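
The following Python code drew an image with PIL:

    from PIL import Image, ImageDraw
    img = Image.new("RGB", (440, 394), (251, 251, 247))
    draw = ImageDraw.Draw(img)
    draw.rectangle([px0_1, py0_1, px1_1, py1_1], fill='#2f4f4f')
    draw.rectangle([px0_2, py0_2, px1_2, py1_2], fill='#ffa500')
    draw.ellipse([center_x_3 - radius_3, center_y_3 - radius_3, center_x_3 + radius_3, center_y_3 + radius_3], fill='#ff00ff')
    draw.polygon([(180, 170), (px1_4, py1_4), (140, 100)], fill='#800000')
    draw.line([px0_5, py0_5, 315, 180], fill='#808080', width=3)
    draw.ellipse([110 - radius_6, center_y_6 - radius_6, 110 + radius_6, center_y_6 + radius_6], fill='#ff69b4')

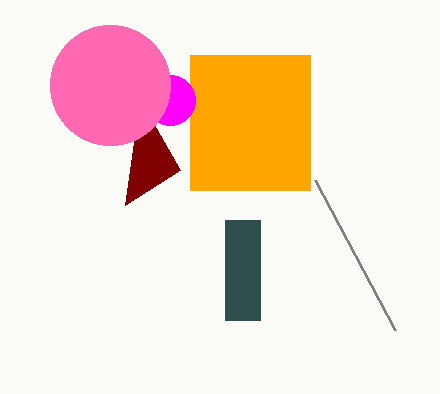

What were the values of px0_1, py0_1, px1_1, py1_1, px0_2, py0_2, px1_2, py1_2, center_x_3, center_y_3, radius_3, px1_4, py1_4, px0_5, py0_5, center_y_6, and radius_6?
px0_1 = 225; py0_1 = 220; px1_1 = 260; py1_1 = 320; px0_2 = 190; py0_2 = 55; px1_2 = 310; py1_2 = 190; center_x_3 = 170; center_y_3 = 100; radius_3 = 25; px1_4 = 125; py1_4 = 205; px0_5 = 395; py0_5 = 330; center_y_6 = 85; radius_6 = 60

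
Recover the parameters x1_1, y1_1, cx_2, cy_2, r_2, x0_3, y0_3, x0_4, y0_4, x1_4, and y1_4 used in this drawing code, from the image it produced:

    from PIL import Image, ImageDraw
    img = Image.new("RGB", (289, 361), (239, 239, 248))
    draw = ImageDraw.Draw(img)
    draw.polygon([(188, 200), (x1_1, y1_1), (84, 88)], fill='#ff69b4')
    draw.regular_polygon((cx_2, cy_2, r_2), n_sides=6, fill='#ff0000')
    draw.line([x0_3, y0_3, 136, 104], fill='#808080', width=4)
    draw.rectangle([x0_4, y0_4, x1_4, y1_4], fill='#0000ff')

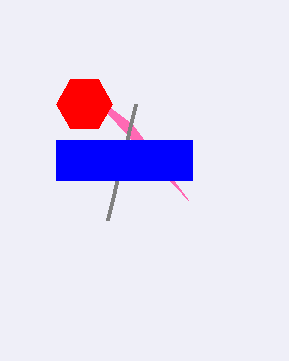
x1_1 = 132; y1_1 = 124; cx_2 = 84; cy_2 = 104; r_2 = 28; x0_3 = 108; y0_3 = 220; x0_4 = 56; y0_4 = 140; x1_4 = 192; y1_4 = 180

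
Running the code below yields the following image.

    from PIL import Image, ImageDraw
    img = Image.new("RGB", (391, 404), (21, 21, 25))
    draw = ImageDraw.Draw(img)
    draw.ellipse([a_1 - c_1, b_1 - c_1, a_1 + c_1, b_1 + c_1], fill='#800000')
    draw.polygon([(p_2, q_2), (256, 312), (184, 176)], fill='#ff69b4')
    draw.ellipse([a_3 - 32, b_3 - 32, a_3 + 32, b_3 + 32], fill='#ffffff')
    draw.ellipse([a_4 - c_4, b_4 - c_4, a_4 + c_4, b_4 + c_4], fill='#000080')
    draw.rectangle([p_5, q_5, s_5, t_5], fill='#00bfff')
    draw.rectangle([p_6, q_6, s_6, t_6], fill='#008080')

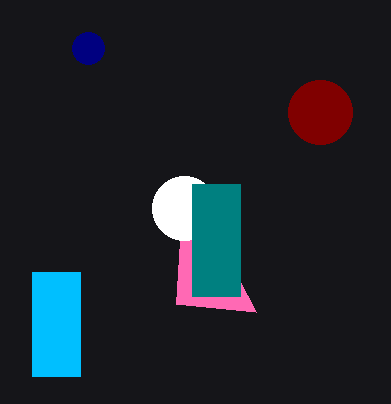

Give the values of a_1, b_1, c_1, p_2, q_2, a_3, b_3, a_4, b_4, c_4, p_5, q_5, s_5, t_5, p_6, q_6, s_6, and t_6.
a_1 = 320, b_1 = 112, c_1 = 32, p_2 = 176, q_2 = 304, a_3 = 184, b_3 = 208, a_4 = 88, b_4 = 48, c_4 = 16, p_5 = 32, q_5 = 272, s_5 = 80, t_5 = 376, p_6 = 192, q_6 = 184, s_6 = 240, t_6 = 296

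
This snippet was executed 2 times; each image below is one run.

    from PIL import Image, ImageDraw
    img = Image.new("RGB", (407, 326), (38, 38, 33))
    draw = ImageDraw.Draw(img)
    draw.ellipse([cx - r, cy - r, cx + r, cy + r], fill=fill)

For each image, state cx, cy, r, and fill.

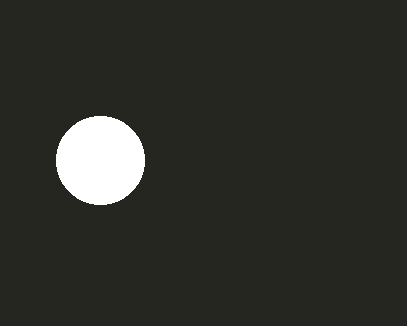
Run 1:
cx = 100, cy = 160, r = 44, fill = 'white'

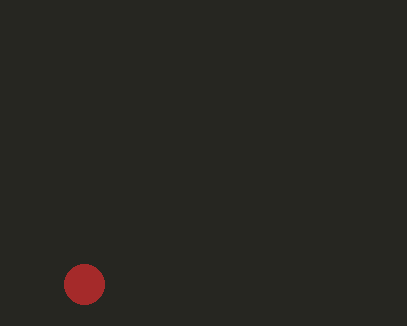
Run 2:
cx = 84; cy = 284; r = 20; fill = 'brown'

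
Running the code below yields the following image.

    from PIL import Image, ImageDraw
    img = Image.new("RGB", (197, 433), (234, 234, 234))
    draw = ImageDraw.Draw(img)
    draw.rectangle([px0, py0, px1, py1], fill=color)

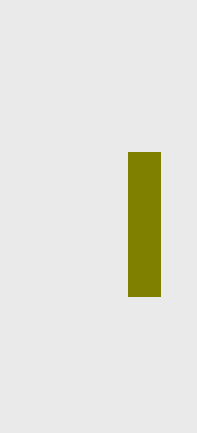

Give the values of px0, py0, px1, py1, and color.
px0 = 128, py0 = 152, px1 = 160, py1 = 296, color = 'olive'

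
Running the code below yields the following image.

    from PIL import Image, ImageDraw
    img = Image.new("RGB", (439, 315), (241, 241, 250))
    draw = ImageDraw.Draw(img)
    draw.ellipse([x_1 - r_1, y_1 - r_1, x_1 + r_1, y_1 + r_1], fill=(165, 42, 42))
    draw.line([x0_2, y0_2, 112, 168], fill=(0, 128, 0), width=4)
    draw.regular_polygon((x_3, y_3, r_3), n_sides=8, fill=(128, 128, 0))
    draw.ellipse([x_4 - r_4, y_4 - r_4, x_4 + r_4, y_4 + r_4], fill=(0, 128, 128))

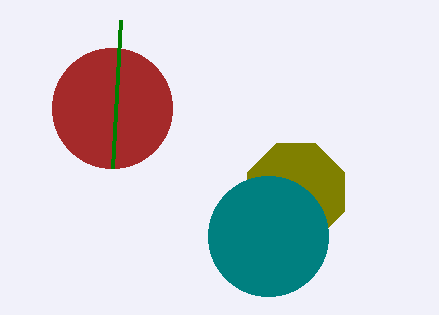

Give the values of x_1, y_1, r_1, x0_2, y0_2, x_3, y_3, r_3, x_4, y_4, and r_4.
x_1 = 112, y_1 = 108, r_1 = 60, x0_2 = 120, y0_2 = 20, x_3 = 296, y_3 = 192, r_3 = 52, x_4 = 268, y_4 = 236, r_4 = 60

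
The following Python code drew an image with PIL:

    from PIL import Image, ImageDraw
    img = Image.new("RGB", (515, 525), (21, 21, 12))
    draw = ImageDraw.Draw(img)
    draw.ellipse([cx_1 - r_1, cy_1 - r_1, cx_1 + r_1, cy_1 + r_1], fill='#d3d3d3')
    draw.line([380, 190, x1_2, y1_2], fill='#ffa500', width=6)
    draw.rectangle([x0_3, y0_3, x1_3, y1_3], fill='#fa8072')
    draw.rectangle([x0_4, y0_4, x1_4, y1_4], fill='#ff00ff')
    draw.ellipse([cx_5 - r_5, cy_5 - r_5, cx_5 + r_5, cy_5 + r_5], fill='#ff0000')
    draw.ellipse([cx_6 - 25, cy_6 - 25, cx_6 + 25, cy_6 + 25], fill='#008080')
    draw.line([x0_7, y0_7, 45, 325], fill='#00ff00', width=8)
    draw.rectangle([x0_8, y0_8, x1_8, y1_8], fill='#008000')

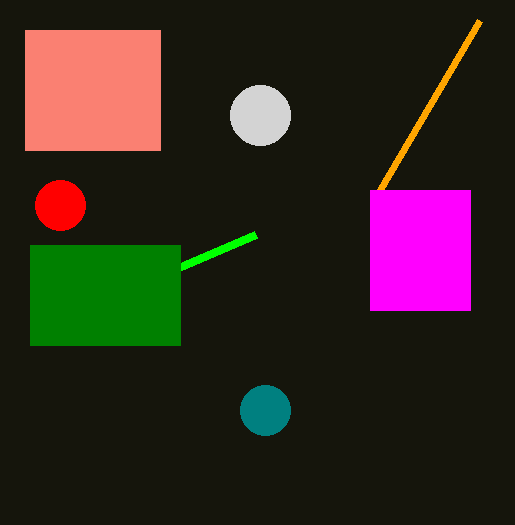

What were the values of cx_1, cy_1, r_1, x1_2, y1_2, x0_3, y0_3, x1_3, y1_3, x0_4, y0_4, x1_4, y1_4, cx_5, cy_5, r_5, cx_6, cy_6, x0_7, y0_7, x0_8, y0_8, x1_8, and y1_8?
cx_1 = 260, cy_1 = 115, r_1 = 30, x1_2 = 480, y1_2 = 20, x0_3 = 25, y0_3 = 30, x1_3 = 160, y1_3 = 150, x0_4 = 370, y0_4 = 190, x1_4 = 470, y1_4 = 310, cx_5 = 60, cy_5 = 205, r_5 = 25, cx_6 = 265, cy_6 = 410, x0_7 = 255, y0_7 = 235, x0_8 = 30, y0_8 = 245, x1_8 = 180, y1_8 = 345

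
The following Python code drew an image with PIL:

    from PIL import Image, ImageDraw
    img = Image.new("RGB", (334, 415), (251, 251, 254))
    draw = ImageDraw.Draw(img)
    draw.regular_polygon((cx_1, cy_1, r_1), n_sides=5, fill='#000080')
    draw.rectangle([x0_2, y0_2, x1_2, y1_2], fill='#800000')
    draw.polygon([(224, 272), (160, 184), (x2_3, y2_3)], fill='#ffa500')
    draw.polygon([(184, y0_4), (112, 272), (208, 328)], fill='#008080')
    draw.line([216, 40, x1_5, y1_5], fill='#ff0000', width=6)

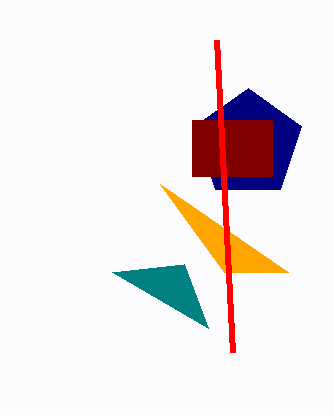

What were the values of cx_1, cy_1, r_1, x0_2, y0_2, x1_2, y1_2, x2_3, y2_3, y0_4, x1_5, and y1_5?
cx_1 = 248; cy_1 = 144; r_1 = 56; x0_2 = 192; y0_2 = 120; x1_2 = 272; y1_2 = 176; x2_3 = 288; y2_3 = 272; y0_4 = 264; x1_5 = 232; y1_5 = 352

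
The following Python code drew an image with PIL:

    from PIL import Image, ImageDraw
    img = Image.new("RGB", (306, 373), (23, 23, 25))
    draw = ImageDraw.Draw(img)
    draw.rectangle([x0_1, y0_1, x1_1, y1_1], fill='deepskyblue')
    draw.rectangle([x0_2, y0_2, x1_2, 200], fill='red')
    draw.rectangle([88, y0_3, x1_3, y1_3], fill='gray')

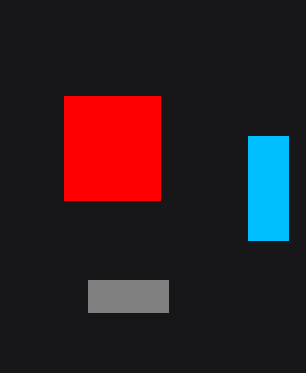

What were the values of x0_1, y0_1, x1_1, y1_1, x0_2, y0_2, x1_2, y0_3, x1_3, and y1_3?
x0_1 = 248, y0_1 = 136, x1_1 = 288, y1_1 = 240, x0_2 = 64, y0_2 = 96, x1_2 = 160, y0_3 = 280, x1_3 = 168, y1_3 = 312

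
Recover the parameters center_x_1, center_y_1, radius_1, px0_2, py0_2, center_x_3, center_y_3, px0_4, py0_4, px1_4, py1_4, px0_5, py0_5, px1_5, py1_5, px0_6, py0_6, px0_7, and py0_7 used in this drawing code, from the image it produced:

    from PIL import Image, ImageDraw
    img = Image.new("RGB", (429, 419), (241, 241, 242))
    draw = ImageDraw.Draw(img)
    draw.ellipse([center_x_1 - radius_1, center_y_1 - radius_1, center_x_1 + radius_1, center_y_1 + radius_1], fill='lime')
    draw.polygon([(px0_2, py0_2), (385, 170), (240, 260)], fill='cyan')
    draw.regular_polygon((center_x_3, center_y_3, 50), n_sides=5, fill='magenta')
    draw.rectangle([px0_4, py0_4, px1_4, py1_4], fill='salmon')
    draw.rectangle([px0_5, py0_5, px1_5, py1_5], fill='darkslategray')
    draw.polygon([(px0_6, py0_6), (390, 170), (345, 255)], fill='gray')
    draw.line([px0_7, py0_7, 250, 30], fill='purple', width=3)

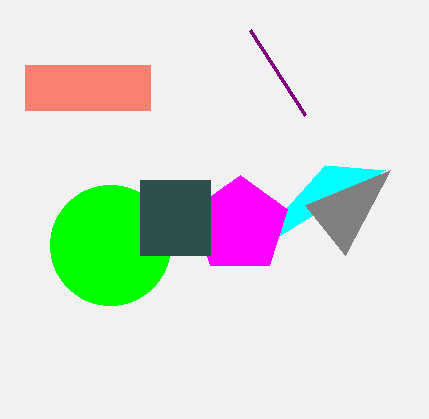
center_x_1 = 110
center_y_1 = 245
radius_1 = 60
px0_2 = 325
py0_2 = 165
center_x_3 = 240
center_y_3 = 225
px0_4 = 25
py0_4 = 65
px1_4 = 150
py1_4 = 110
px0_5 = 140
py0_5 = 180
px1_5 = 210
py1_5 = 255
px0_6 = 305
py0_6 = 205
px0_7 = 305
py0_7 = 115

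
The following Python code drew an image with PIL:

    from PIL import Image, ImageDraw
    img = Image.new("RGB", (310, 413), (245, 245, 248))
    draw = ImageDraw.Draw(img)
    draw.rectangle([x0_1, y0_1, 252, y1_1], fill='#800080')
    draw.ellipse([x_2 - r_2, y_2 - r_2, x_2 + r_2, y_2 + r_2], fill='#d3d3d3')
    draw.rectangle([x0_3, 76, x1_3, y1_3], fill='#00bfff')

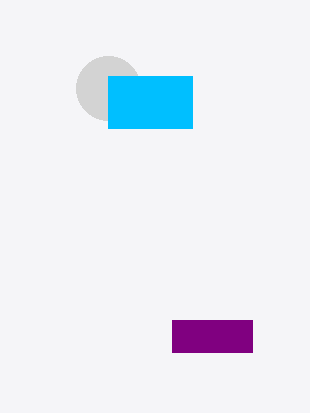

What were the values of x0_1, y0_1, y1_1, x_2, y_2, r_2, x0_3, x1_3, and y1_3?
x0_1 = 172, y0_1 = 320, y1_1 = 352, x_2 = 108, y_2 = 88, r_2 = 32, x0_3 = 108, x1_3 = 192, y1_3 = 128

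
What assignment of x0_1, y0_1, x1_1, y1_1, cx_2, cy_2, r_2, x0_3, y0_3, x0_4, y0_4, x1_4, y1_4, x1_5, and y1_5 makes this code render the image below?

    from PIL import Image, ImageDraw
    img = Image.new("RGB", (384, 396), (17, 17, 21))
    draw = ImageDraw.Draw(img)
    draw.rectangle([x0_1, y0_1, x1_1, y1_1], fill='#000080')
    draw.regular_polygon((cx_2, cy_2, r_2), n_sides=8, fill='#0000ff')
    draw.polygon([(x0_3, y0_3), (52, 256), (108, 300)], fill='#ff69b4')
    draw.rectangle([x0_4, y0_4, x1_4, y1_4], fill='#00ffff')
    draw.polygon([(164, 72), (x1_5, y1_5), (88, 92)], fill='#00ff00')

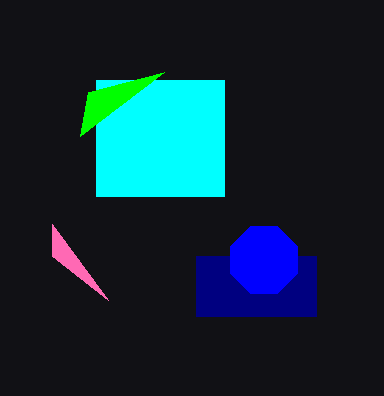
x0_1 = 196; y0_1 = 256; x1_1 = 316; y1_1 = 316; cx_2 = 264; cy_2 = 260; r_2 = 36; x0_3 = 52; y0_3 = 224; x0_4 = 96; y0_4 = 80; x1_4 = 224; y1_4 = 196; x1_5 = 80; y1_5 = 136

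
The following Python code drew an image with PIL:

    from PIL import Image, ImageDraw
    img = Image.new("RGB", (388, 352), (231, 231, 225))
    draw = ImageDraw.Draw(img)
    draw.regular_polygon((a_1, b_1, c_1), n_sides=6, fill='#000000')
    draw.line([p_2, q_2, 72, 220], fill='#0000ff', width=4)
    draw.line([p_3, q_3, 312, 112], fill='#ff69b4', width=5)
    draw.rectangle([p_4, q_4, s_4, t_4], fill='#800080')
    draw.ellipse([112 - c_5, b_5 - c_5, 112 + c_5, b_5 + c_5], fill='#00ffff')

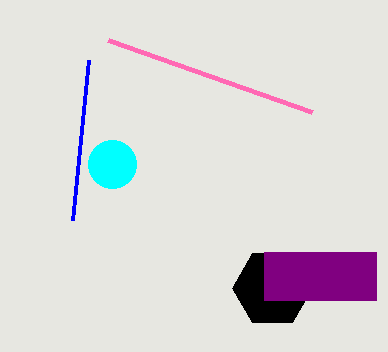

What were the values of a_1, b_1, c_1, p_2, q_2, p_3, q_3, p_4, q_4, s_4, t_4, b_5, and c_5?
a_1 = 272
b_1 = 288
c_1 = 40
p_2 = 88
q_2 = 60
p_3 = 108
q_3 = 40
p_4 = 264
q_4 = 252
s_4 = 376
t_4 = 300
b_5 = 164
c_5 = 24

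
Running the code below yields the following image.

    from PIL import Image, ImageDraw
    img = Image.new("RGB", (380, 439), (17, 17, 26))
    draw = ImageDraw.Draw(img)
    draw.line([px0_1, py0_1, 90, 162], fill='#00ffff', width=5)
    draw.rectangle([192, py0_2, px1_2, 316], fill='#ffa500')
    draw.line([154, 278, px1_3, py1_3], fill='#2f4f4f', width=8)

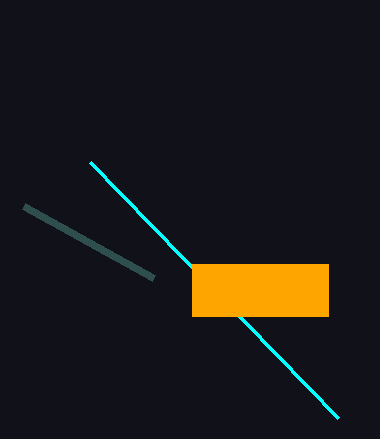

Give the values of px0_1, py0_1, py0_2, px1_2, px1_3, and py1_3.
px0_1 = 338; py0_1 = 418; py0_2 = 264; px1_2 = 328; px1_3 = 24; py1_3 = 206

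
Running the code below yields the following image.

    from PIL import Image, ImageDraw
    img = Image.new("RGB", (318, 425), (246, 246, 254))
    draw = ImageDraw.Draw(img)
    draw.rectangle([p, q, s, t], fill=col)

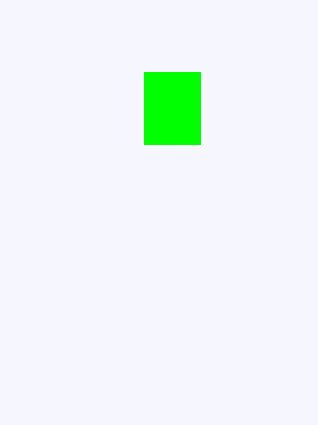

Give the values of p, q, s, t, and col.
p = 144, q = 72, s = 200, t = 144, col = 'lime'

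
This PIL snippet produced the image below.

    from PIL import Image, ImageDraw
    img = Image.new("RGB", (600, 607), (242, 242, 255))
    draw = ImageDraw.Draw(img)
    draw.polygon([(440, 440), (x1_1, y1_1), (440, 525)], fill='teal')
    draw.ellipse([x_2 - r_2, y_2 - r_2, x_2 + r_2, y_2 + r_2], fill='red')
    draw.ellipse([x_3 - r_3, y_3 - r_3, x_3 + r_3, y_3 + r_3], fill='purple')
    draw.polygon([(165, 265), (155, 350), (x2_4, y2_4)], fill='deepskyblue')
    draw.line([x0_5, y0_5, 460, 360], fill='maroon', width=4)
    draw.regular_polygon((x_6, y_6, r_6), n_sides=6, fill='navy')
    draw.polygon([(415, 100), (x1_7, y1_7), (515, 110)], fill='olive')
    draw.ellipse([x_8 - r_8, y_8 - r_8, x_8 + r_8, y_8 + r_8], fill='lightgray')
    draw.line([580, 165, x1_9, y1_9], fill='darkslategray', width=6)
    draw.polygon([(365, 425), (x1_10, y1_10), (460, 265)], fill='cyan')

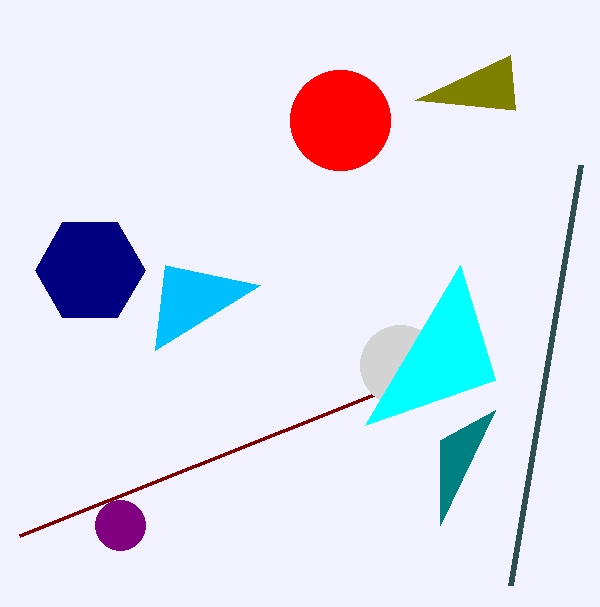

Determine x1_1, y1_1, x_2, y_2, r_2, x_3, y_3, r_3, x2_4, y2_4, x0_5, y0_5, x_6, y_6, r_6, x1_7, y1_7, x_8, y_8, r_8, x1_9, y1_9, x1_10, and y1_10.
x1_1 = 495, y1_1 = 410, x_2 = 340, y_2 = 120, r_2 = 50, x_3 = 120, y_3 = 525, r_3 = 25, x2_4 = 260, y2_4 = 285, x0_5 = 20, y0_5 = 535, x_6 = 90, y_6 = 270, r_6 = 55, x1_7 = 510, y1_7 = 55, x_8 = 400, y_8 = 365, r_8 = 40, x1_9 = 510, y1_9 = 585, x1_10 = 495, y1_10 = 380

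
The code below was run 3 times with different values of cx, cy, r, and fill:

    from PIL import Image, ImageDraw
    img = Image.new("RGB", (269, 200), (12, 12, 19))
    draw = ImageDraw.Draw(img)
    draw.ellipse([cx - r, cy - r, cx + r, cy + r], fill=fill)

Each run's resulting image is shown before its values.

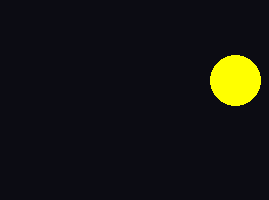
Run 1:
cx = 235
cy = 80
r = 25
fill = 'yellow'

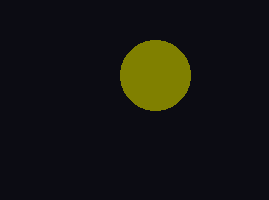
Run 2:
cx = 155, cy = 75, r = 35, fill = 'olive'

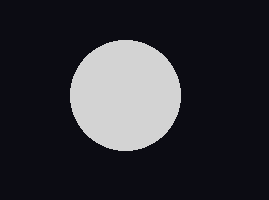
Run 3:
cx = 125, cy = 95, r = 55, fill = 'lightgray'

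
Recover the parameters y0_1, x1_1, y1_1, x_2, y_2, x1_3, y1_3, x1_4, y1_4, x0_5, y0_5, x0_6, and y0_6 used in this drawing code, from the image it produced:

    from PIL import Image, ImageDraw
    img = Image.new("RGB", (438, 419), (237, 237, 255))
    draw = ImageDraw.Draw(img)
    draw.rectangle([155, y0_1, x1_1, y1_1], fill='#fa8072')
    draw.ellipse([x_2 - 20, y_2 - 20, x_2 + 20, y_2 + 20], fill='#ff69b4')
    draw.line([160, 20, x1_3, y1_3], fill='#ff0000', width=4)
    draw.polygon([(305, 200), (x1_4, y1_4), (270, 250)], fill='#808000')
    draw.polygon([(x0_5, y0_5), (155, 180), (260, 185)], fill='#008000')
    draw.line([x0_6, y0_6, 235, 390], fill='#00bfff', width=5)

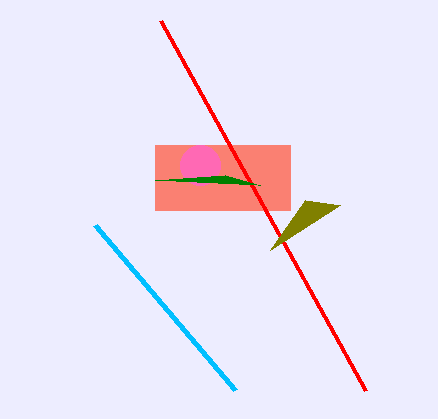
y0_1 = 145
x1_1 = 290
y1_1 = 210
x_2 = 200
y_2 = 165
x1_3 = 365
y1_3 = 390
x1_4 = 340
y1_4 = 205
x0_5 = 225
y0_5 = 175
x0_6 = 95
y0_6 = 225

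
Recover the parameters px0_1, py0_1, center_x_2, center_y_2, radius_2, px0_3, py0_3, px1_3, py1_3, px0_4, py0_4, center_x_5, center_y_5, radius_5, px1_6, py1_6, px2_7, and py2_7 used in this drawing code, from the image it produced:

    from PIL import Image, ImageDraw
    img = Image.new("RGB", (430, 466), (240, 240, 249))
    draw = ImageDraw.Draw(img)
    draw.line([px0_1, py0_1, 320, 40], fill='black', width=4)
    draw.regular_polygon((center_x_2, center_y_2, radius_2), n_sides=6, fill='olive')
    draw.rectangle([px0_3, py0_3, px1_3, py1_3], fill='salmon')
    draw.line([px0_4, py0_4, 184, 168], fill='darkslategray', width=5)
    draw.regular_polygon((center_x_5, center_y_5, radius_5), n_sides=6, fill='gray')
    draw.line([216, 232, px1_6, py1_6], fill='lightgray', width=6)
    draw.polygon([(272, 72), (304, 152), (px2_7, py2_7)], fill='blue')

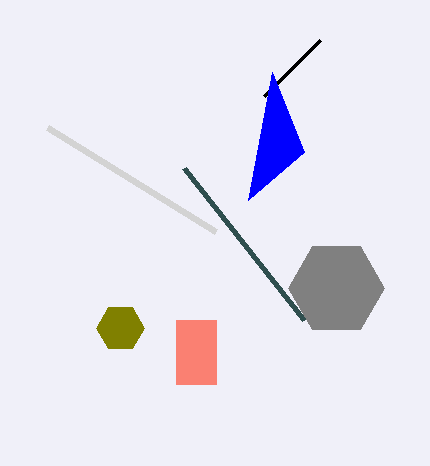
px0_1 = 264, py0_1 = 96, center_x_2 = 120, center_y_2 = 328, radius_2 = 24, px0_3 = 176, py0_3 = 320, px1_3 = 216, py1_3 = 384, px0_4 = 304, py0_4 = 320, center_x_5 = 336, center_y_5 = 288, radius_5 = 48, px1_6 = 48, py1_6 = 128, px2_7 = 248, py2_7 = 200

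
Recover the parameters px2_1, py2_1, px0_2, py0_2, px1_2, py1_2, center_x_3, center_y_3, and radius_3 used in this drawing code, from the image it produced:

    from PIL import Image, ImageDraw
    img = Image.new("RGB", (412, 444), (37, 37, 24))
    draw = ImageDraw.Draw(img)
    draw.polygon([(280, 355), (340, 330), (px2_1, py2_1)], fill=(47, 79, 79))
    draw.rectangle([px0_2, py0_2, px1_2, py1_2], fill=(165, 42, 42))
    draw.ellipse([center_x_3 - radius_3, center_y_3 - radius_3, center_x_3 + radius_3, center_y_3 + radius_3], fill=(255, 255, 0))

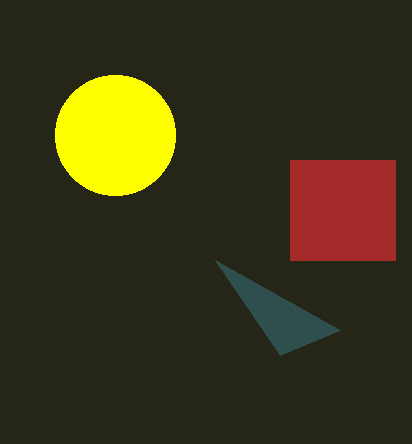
px2_1 = 215, py2_1 = 260, px0_2 = 290, py0_2 = 160, px1_2 = 395, py1_2 = 260, center_x_3 = 115, center_y_3 = 135, radius_3 = 60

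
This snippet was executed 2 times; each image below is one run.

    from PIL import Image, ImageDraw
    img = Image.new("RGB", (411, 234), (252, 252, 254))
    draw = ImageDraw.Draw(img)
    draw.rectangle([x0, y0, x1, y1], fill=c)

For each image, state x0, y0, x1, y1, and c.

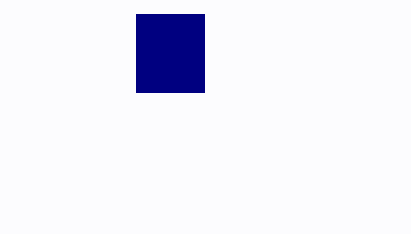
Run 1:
x0 = 136; y0 = 14; x1 = 204; y1 = 92; c = 'navy'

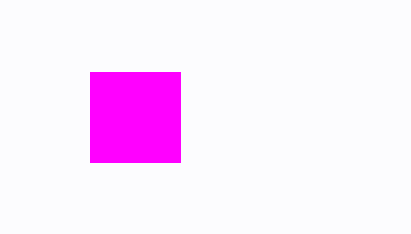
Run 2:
x0 = 90
y0 = 72
x1 = 180
y1 = 162
c = 'magenta'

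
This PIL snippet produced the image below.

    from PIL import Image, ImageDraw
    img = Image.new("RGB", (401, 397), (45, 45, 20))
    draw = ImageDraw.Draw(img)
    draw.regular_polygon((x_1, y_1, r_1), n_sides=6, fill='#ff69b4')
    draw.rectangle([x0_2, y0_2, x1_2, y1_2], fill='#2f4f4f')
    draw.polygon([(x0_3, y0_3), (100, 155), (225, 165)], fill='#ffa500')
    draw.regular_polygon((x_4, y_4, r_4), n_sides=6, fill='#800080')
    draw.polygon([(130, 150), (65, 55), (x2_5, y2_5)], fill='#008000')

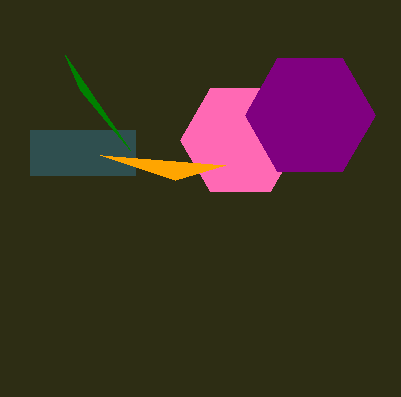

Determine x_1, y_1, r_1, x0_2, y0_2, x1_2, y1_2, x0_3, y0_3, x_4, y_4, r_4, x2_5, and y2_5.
x_1 = 240, y_1 = 140, r_1 = 60, x0_2 = 30, y0_2 = 130, x1_2 = 135, y1_2 = 175, x0_3 = 175, y0_3 = 180, x_4 = 310, y_4 = 115, r_4 = 65, x2_5 = 80, y2_5 = 90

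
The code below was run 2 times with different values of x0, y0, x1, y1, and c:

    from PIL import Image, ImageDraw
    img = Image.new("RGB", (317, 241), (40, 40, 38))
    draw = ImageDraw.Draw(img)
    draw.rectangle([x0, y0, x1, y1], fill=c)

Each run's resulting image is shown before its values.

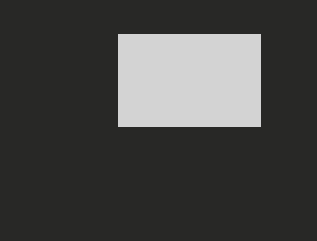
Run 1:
x0 = 118, y0 = 34, x1 = 260, y1 = 126, c = 'lightgray'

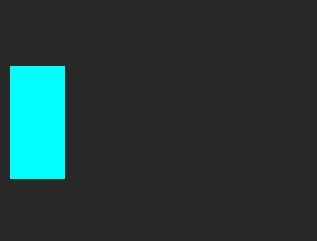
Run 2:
x0 = 10; y0 = 66; x1 = 64; y1 = 178; c = 'cyan'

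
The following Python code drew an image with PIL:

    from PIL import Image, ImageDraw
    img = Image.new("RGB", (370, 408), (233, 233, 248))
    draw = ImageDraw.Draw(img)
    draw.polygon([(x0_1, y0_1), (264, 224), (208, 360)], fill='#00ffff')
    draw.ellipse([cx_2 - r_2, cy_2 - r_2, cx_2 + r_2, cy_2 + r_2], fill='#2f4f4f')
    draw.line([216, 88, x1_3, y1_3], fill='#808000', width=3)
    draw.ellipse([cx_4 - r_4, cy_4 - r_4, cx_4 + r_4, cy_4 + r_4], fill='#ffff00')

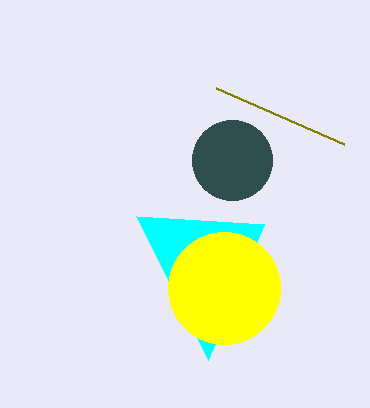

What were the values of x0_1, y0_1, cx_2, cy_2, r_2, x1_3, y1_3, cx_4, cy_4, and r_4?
x0_1 = 136; y0_1 = 216; cx_2 = 232; cy_2 = 160; r_2 = 40; x1_3 = 344; y1_3 = 144; cx_4 = 224; cy_4 = 288; r_4 = 56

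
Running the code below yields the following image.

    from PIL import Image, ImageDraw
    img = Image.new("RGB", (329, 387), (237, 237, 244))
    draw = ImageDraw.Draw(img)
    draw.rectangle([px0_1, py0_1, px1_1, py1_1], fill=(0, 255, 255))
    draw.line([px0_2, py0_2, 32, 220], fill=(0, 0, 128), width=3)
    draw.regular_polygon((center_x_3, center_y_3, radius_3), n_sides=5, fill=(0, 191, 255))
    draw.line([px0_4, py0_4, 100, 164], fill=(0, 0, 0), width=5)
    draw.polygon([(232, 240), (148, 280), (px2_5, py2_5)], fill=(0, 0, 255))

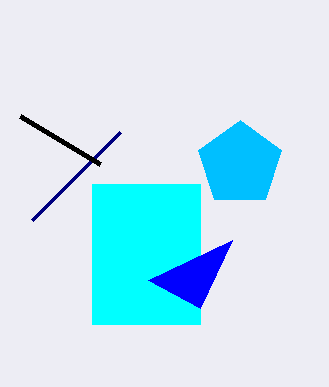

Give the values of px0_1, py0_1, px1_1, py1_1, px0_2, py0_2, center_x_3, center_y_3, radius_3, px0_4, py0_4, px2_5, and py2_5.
px0_1 = 92; py0_1 = 184; px1_1 = 200; py1_1 = 324; px0_2 = 120; py0_2 = 132; center_x_3 = 240; center_y_3 = 164; radius_3 = 44; px0_4 = 20; py0_4 = 116; px2_5 = 200; py2_5 = 308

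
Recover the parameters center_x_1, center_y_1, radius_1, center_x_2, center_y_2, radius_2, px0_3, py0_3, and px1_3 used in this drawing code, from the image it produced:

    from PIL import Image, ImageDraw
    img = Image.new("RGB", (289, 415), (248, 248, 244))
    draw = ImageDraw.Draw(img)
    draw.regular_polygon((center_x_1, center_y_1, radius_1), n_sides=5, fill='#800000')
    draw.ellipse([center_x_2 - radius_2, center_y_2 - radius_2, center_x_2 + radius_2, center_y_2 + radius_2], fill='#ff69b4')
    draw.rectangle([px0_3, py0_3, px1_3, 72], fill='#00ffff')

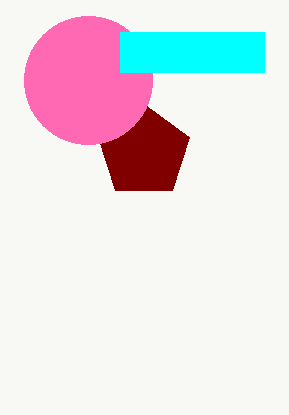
center_x_1 = 144
center_y_1 = 152
radius_1 = 48
center_x_2 = 88
center_y_2 = 80
radius_2 = 64
px0_3 = 120
py0_3 = 32
px1_3 = 264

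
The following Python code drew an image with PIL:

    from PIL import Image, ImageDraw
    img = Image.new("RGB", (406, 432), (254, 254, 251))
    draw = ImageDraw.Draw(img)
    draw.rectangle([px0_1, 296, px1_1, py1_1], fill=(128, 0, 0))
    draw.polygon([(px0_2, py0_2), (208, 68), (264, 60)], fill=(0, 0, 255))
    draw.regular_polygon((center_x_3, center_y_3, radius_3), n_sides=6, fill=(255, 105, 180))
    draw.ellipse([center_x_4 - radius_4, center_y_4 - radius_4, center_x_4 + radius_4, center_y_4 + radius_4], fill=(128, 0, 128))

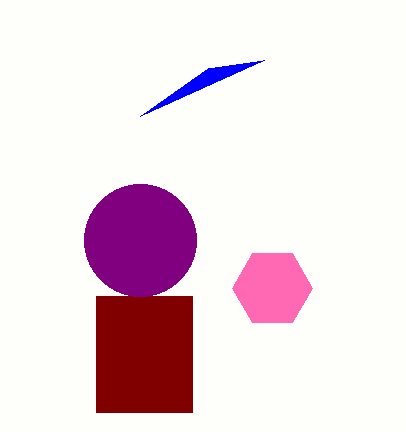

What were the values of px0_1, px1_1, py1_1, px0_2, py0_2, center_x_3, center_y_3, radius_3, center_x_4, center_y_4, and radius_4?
px0_1 = 96
px1_1 = 192
py1_1 = 412
px0_2 = 140
py0_2 = 116
center_x_3 = 272
center_y_3 = 288
radius_3 = 40
center_x_4 = 140
center_y_4 = 240
radius_4 = 56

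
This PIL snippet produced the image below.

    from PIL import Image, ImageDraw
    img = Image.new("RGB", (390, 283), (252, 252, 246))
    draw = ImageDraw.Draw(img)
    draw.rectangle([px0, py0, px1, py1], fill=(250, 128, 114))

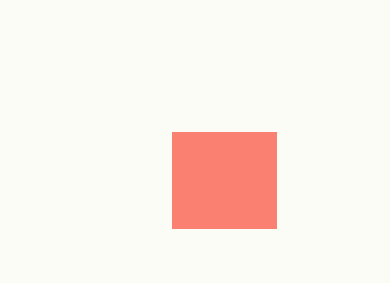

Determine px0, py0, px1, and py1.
px0 = 172
py0 = 132
px1 = 276
py1 = 228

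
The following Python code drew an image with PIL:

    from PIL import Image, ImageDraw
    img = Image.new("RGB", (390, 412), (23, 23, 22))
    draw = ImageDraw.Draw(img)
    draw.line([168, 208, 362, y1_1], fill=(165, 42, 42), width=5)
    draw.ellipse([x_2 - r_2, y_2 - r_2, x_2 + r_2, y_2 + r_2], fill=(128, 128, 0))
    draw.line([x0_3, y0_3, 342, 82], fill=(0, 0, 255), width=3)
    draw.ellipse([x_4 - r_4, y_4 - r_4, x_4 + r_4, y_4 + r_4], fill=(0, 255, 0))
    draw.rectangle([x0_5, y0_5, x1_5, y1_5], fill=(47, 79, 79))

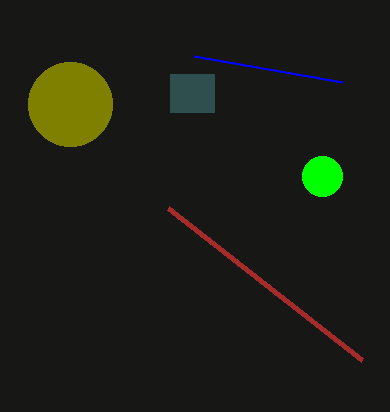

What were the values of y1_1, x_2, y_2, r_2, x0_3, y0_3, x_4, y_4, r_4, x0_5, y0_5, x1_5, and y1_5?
y1_1 = 360, x_2 = 70, y_2 = 104, r_2 = 42, x0_3 = 194, y0_3 = 56, x_4 = 322, y_4 = 176, r_4 = 20, x0_5 = 170, y0_5 = 74, x1_5 = 214, y1_5 = 112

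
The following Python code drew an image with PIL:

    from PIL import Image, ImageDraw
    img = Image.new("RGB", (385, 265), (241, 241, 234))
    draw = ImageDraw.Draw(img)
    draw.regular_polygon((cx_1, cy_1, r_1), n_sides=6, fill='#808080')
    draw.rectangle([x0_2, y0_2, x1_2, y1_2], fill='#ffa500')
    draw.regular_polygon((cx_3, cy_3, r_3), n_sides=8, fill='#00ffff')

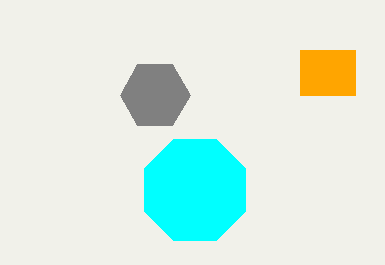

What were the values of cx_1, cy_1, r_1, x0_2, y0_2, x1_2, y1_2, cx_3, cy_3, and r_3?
cx_1 = 155; cy_1 = 95; r_1 = 35; x0_2 = 300; y0_2 = 50; x1_2 = 355; y1_2 = 95; cx_3 = 195; cy_3 = 190; r_3 = 55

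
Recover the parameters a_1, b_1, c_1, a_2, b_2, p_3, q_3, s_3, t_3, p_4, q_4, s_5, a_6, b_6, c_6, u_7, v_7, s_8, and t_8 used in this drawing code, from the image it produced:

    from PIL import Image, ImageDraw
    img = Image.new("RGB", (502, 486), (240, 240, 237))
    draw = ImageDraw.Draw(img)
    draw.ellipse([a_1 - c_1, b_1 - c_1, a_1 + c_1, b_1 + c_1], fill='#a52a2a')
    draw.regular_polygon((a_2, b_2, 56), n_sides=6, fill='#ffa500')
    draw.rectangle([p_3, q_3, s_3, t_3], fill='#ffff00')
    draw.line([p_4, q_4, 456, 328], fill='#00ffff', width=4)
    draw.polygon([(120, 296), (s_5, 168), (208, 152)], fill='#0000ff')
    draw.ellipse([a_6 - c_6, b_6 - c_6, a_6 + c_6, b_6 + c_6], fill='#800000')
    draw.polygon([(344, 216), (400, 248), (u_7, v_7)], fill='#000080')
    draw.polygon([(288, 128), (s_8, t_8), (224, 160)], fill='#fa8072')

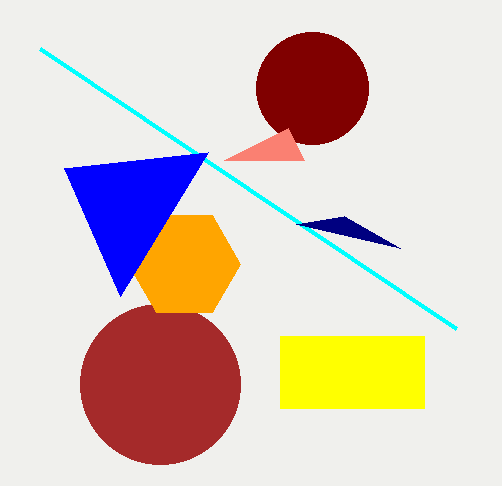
a_1 = 160; b_1 = 384; c_1 = 80; a_2 = 184; b_2 = 264; p_3 = 280; q_3 = 336; s_3 = 424; t_3 = 408; p_4 = 40; q_4 = 48; s_5 = 64; a_6 = 312; b_6 = 88; c_6 = 56; u_7 = 296; v_7 = 224; s_8 = 304; t_8 = 160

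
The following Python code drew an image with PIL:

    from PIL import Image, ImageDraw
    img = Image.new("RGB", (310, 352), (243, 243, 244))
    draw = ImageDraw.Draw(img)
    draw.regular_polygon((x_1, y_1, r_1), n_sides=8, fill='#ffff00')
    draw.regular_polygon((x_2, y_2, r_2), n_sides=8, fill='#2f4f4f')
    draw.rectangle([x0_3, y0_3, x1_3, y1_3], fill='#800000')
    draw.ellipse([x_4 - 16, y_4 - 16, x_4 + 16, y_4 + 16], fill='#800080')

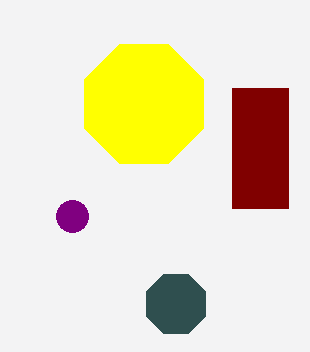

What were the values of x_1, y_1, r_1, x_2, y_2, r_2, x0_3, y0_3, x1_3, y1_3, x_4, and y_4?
x_1 = 144
y_1 = 104
r_1 = 64
x_2 = 176
y_2 = 304
r_2 = 32
x0_3 = 232
y0_3 = 88
x1_3 = 288
y1_3 = 208
x_4 = 72
y_4 = 216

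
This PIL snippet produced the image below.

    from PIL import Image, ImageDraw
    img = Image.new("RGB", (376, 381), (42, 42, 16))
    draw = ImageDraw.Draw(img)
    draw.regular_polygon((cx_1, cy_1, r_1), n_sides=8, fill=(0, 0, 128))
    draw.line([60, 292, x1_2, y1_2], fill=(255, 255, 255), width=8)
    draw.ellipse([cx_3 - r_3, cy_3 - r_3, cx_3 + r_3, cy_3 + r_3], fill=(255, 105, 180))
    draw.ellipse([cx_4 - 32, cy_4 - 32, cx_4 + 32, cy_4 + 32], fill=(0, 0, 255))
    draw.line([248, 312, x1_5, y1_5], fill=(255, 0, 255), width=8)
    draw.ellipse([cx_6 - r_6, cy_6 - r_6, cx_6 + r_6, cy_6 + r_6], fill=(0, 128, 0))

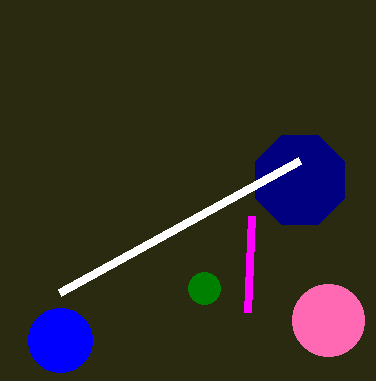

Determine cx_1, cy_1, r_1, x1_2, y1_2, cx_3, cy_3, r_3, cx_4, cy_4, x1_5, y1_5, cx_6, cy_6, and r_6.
cx_1 = 300; cy_1 = 180; r_1 = 48; x1_2 = 300; y1_2 = 160; cx_3 = 328; cy_3 = 320; r_3 = 36; cx_4 = 60; cy_4 = 340; x1_5 = 252; y1_5 = 216; cx_6 = 204; cy_6 = 288; r_6 = 16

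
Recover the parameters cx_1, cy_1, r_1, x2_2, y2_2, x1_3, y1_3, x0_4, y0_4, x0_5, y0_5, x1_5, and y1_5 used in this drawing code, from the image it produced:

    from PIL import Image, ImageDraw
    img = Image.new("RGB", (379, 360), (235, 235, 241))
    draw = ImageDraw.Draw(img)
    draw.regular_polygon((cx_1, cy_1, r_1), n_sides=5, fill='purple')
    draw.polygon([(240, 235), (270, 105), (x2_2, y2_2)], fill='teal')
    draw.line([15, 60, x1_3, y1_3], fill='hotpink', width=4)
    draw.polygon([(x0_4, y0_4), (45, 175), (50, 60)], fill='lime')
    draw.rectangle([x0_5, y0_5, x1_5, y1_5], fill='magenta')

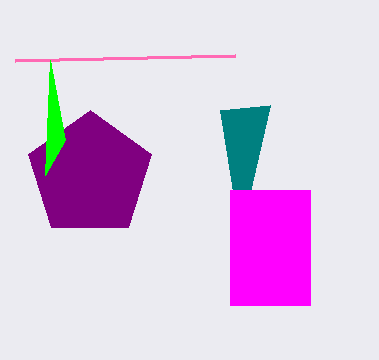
cx_1 = 90; cy_1 = 175; r_1 = 65; x2_2 = 220; y2_2 = 110; x1_3 = 235; y1_3 = 55; x0_4 = 65; y0_4 = 140; x0_5 = 230; y0_5 = 190; x1_5 = 310; y1_5 = 305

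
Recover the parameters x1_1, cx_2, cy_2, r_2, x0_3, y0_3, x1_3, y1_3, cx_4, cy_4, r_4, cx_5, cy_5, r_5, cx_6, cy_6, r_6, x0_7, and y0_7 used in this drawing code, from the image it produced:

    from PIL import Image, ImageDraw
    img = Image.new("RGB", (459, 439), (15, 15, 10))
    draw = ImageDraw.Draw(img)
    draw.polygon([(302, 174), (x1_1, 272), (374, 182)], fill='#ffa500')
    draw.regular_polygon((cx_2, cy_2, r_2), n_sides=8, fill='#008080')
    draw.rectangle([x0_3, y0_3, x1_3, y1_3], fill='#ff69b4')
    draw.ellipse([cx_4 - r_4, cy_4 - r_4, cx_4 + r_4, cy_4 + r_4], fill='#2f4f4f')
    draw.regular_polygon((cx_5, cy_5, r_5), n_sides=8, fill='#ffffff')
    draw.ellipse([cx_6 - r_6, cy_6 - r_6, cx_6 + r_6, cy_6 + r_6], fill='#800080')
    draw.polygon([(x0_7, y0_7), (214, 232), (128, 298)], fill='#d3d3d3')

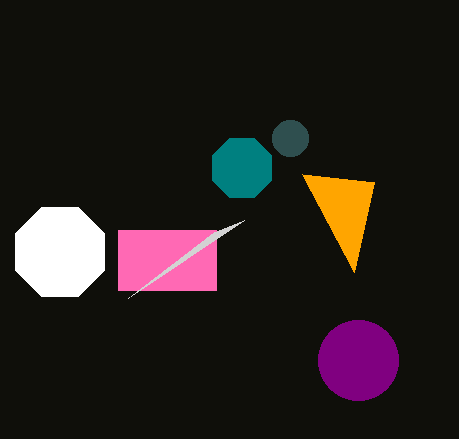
x1_1 = 354, cx_2 = 242, cy_2 = 168, r_2 = 32, x0_3 = 118, y0_3 = 230, x1_3 = 216, y1_3 = 290, cx_4 = 290, cy_4 = 138, r_4 = 18, cx_5 = 60, cy_5 = 252, r_5 = 48, cx_6 = 358, cy_6 = 360, r_6 = 40, x0_7 = 244, y0_7 = 220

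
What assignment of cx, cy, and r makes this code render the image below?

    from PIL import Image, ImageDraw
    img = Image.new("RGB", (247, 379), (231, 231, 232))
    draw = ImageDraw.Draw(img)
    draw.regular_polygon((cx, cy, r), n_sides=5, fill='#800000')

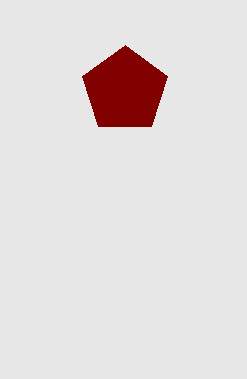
cx = 125
cy = 90
r = 45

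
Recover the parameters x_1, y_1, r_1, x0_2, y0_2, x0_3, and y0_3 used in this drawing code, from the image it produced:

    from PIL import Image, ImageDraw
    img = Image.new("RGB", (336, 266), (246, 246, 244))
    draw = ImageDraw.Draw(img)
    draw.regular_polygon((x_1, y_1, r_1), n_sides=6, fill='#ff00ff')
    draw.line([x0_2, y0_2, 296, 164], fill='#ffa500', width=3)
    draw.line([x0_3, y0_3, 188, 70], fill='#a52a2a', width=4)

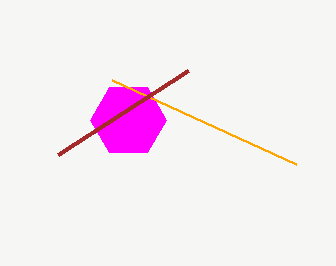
x_1 = 128
y_1 = 120
r_1 = 38
x0_2 = 112
y0_2 = 80
x0_3 = 58
y0_3 = 154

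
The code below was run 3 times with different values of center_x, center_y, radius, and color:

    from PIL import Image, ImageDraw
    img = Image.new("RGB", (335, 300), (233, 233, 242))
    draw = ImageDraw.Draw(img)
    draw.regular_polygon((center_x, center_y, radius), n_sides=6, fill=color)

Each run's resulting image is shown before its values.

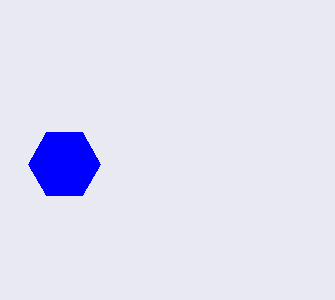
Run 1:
center_x = 64, center_y = 164, radius = 36, color = 'blue'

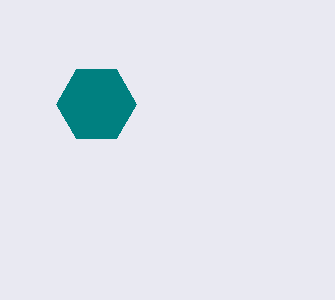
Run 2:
center_x = 96
center_y = 104
radius = 40
color = 'teal'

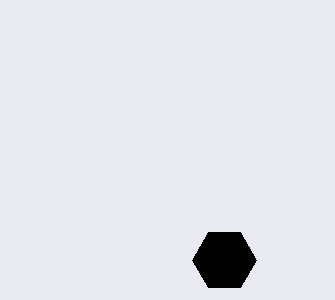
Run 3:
center_x = 224
center_y = 260
radius = 32
color = 'black'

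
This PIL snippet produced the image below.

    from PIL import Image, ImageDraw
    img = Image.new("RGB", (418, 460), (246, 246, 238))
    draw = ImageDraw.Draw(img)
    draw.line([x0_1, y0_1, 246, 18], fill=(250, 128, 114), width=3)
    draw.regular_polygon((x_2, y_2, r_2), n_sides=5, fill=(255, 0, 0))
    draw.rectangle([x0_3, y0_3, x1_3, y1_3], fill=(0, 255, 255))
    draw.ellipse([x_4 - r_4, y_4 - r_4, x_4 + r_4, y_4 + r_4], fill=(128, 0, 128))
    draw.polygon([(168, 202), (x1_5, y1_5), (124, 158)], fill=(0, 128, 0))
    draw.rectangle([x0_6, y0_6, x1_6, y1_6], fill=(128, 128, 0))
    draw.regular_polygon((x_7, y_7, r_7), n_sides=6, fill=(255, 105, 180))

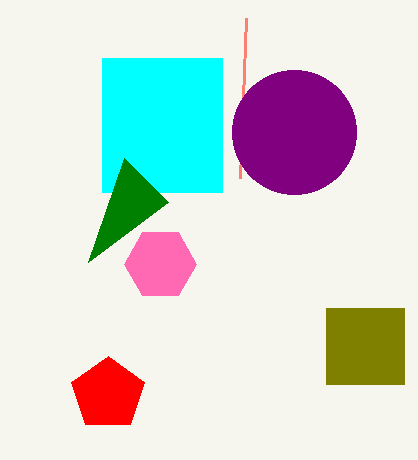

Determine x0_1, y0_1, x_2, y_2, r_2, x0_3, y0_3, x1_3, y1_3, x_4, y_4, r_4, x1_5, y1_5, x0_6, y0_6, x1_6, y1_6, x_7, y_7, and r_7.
x0_1 = 240, y0_1 = 178, x_2 = 108, y_2 = 394, r_2 = 38, x0_3 = 102, y0_3 = 58, x1_3 = 222, y1_3 = 192, x_4 = 294, y_4 = 132, r_4 = 62, x1_5 = 88, y1_5 = 262, x0_6 = 326, y0_6 = 308, x1_6 = 404, y1_6 = 384, x_7 = 160, y_7 = 264, r_7 = 36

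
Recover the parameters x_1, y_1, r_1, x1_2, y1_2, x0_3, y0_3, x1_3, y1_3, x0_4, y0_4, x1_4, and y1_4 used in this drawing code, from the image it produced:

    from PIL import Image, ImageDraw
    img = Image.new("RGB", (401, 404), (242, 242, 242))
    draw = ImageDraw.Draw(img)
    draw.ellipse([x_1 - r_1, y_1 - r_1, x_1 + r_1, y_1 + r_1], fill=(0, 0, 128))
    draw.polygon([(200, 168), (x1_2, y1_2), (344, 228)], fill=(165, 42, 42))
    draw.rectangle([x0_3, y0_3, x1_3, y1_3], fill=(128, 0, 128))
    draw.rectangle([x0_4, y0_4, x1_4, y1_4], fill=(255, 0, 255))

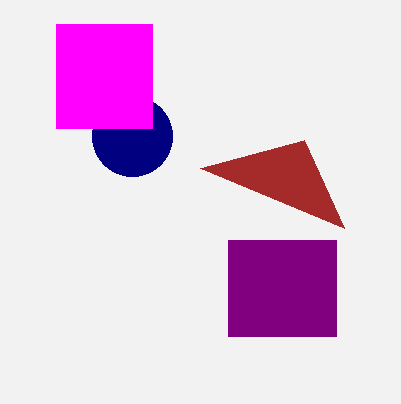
x_1 = 132
y_1 = 136
r_1 = 40
x1_2 = 304
y1_2 = 140
x0_3 = 228
y0_3 = 240
x1_3 = 336
y1_3 = 336
x0_4 = 56
y0_4 = 24
x1_4 = 152
y1_4 = 128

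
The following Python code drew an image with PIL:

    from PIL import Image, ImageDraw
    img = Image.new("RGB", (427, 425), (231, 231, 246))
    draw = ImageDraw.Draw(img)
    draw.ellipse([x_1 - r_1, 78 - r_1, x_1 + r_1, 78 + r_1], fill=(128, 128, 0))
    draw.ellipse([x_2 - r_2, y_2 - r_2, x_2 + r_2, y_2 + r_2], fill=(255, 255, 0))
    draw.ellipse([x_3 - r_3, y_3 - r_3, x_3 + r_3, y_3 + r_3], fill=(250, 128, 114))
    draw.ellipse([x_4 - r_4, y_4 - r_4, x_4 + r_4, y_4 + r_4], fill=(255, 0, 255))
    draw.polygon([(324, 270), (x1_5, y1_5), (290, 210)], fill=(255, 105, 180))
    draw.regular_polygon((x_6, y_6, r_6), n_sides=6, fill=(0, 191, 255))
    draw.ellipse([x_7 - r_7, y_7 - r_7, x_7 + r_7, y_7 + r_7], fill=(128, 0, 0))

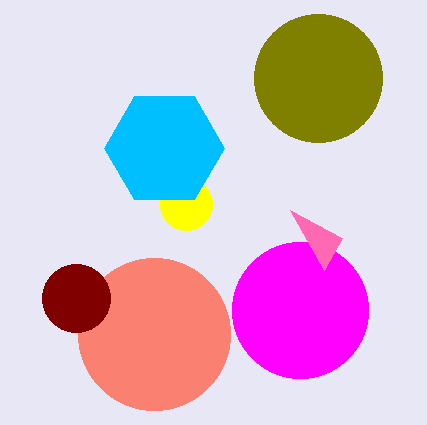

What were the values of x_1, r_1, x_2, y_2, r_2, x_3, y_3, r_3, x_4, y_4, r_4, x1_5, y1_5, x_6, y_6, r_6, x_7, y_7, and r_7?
x_1 = 318, r_1 = 64, x_2 = 186, y_2 = 204, r_2 = 26, x_3 = 154, y_3 = 334, r_3 = 76, x_4 = 300, y_4 = 310, r_4 = 68, x1_5 = 342, y1_5 = 238, x_6 = 164, y_6 = 148, r_6 = 60, x_7 = 76, y_7 = 298, r_7 = 34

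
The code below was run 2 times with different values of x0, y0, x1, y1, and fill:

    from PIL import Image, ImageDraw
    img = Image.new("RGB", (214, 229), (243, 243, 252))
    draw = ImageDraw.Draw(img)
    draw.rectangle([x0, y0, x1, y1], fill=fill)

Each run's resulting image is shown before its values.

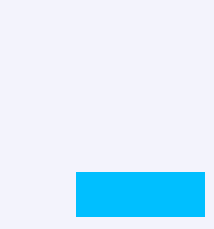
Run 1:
x0 = 76, y0 = 172, x1 = 204, y1 = 216, fill = 'deepskyblue'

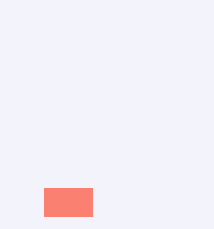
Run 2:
x0 = 44
y0 = 188
x1 = 92
y1 = 216
fill = 'salmon'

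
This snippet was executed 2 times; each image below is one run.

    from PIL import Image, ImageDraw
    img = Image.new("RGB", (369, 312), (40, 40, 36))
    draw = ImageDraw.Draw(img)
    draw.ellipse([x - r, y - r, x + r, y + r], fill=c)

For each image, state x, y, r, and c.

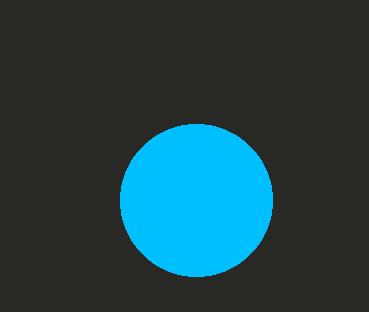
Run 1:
x = 196, y = 200, r = 76, c = 'deepskyblue'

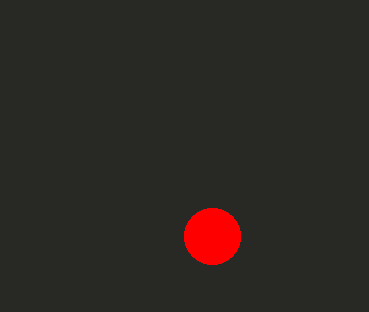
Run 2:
x = 212; y = 236; r = 28; c = 'red'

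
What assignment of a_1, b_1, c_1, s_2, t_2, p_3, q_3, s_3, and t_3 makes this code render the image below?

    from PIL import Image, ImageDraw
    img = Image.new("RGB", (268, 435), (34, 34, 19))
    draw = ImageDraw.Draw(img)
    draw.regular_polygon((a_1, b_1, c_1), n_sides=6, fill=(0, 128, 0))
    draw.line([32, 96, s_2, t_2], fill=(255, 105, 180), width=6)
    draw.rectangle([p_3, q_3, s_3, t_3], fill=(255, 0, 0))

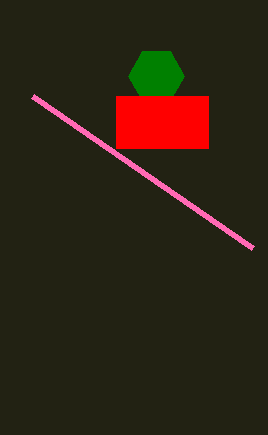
a_1 = 156
b_1 = 76
c_1 = 28
s_2 = 252
t_2 = 248
p_3 = 116
q_3 = 96
s_3 = 208
t_3 = 148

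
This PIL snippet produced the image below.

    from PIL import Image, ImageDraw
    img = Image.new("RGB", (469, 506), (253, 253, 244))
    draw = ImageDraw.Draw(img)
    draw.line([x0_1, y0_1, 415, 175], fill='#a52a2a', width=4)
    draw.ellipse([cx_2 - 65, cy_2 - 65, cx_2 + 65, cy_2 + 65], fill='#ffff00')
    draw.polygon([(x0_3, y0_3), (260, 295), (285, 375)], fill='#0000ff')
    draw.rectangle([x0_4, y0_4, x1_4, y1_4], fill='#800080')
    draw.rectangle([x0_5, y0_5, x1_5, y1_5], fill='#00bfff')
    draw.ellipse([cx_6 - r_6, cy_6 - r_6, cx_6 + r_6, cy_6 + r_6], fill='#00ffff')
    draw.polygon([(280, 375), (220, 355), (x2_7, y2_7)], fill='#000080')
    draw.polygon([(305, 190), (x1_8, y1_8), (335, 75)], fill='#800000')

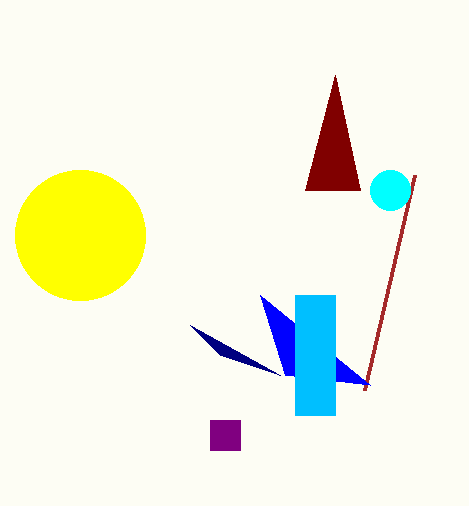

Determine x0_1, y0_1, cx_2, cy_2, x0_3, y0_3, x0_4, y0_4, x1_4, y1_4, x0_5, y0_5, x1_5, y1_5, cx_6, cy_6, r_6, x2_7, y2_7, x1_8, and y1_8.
x0_1 = 365, y0_1 = 390, cx_2 = 80, cy_2 = 235, x0_3 = 370, y0_3 = 385, x0_4 = 210, y0_4 = 420, x1_4 = 240, y1_4 = 450, x0_5 = 295, y0_5 = 295, x1_5 = 335, y1_5 = 415, cx_6 = 390, cy_6 = 190, r_6 = 20, x2_7 = 190, y2_7 = 325, x1_8 = 360, y1_8 = 190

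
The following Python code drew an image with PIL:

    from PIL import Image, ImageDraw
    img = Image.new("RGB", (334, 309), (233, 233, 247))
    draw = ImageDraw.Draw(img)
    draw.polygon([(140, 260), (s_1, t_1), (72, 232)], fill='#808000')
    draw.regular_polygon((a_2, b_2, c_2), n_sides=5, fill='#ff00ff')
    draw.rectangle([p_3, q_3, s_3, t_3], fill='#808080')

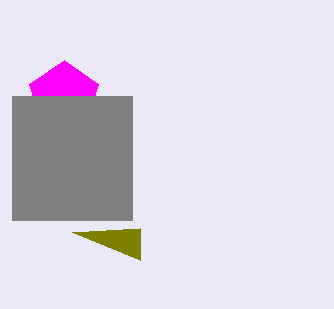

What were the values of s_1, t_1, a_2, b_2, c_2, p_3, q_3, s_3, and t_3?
s_1 = 140; t_1 = 228; a_2 = 64; b_2 = 96; c_2 = 36; p_3 = 12; q_3 = 96; s_3 = 132; t_3 = 220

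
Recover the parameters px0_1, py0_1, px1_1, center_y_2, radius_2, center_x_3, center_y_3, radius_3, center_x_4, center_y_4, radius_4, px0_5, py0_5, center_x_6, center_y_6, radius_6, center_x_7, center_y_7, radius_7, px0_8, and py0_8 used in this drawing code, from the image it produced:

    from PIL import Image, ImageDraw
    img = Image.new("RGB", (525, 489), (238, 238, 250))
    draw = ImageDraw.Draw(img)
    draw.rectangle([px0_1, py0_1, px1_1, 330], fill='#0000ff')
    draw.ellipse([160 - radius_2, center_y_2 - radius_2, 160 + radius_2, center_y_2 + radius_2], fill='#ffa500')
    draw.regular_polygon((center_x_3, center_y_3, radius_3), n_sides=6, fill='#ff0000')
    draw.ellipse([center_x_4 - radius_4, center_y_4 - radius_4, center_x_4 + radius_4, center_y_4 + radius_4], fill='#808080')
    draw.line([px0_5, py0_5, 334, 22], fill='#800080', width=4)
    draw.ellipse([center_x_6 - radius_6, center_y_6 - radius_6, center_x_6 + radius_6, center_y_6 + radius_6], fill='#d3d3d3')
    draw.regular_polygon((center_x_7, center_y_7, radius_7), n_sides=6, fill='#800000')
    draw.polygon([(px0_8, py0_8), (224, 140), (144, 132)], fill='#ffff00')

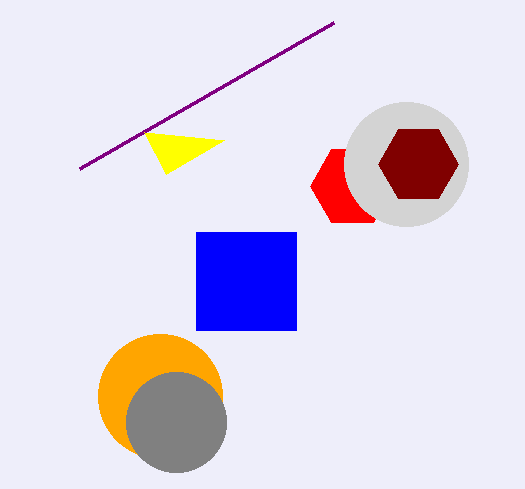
px0_1 = 196
py0_1 = 232
px1_1 = 296
center_y_2 = 396
radius_2 = 62
center_x_3 = 352
center_y_3 = 186
radius_3 = 42
center_x_4 = 176
center_y_4 = 422
radius_4 = 50
px0_5 = 80
py0_5 = 168
center_x_6 = 406
center_y_6 = 164
radius_6 = 62
center_x_7 = 418
center_y_7 = 164
radius_7 = 40
px0_8 = 166
py0_8 = 174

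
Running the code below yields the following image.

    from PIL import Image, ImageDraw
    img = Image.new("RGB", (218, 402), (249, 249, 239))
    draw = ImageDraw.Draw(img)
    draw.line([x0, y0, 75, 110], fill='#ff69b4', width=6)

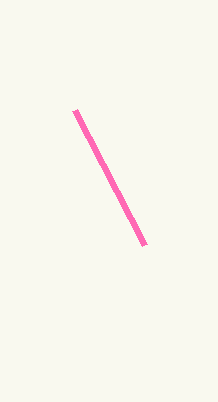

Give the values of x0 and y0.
x0 = 145
y0 = 245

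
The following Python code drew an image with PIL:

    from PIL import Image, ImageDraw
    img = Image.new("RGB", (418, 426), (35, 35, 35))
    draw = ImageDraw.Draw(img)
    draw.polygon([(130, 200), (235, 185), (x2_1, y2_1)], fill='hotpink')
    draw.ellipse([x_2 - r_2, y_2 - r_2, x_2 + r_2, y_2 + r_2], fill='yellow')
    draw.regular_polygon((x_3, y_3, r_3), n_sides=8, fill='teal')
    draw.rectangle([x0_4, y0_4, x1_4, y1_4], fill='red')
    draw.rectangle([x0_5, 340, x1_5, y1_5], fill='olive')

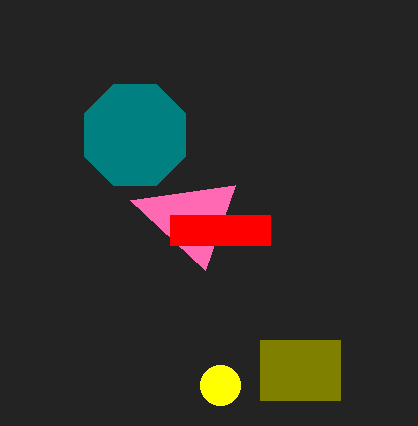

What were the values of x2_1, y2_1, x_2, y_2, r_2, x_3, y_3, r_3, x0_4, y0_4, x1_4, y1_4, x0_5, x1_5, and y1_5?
x2_1 = 205; y2_1 = 270; x_2 = 220; y_2 = 385; r_2 = 20; x_3 = 135; y_3 = 135; r_3 = 55; x0_4 = 170; y0_4 = 215; x1_4 = 270; y1_4 = 245; x0_5 = 260; x1_5 = 340; y1_5 = 400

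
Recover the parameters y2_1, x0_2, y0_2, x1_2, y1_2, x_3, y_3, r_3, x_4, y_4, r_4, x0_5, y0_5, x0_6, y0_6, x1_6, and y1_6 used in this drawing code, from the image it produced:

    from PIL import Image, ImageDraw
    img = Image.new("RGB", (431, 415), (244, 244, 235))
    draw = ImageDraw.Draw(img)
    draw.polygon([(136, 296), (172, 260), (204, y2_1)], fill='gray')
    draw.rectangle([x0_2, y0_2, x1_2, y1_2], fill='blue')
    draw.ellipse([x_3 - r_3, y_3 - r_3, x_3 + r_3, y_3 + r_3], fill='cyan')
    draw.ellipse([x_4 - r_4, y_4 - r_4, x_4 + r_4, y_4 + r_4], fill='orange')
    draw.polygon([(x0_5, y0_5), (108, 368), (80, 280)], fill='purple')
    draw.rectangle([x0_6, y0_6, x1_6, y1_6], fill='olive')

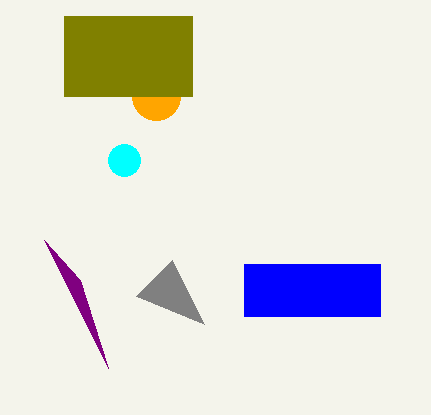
y2_1 = 324, x0_2 = 244, y0_2 = 264, x1_2 = 380, y1_2 = 316, x_3 = 124, y_3 = 160, r_3 = 16, x_4 = 156, y_4 = 96, r_4 = 24, x0_5 = 44, y0_5 = 240, x0_6 = 64, y0_6 = 16, x1_6 = 192, y1_6 = 96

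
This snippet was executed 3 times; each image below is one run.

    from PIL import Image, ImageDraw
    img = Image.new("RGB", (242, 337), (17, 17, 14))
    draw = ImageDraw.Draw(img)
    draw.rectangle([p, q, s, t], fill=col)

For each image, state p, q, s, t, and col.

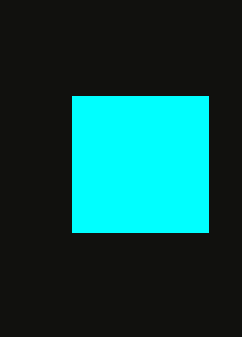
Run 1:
p = 72
q = 96
s = 208
t = 232
col = 'cyan'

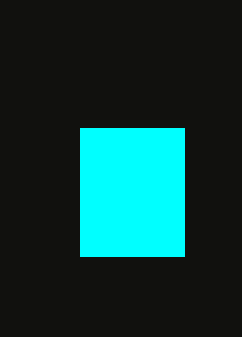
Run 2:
p = 80, q = 128, s = 184, t = 256, col = 'cyan'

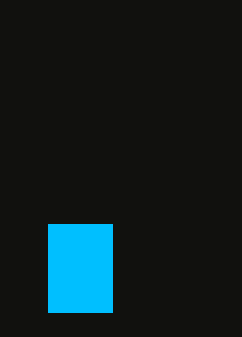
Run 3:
p = 48
q = 224
s = 112
t = 312
col = 'deepskyblue'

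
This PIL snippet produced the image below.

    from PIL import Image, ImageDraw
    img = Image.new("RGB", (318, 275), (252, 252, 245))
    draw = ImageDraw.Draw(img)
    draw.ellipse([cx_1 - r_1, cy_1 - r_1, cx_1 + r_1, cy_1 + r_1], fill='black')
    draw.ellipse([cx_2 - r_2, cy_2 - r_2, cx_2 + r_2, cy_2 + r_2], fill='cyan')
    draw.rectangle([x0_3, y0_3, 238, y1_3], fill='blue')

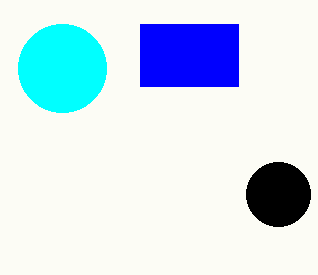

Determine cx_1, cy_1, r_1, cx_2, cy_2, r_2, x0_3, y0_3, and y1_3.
cx_1 = 278
cy_1 = 194
r_1 = 32
cx_2 = 62
cy_2 = 68
r_2 = 44
x0_3 = 140
y0_3 = 24
y1_3 = 86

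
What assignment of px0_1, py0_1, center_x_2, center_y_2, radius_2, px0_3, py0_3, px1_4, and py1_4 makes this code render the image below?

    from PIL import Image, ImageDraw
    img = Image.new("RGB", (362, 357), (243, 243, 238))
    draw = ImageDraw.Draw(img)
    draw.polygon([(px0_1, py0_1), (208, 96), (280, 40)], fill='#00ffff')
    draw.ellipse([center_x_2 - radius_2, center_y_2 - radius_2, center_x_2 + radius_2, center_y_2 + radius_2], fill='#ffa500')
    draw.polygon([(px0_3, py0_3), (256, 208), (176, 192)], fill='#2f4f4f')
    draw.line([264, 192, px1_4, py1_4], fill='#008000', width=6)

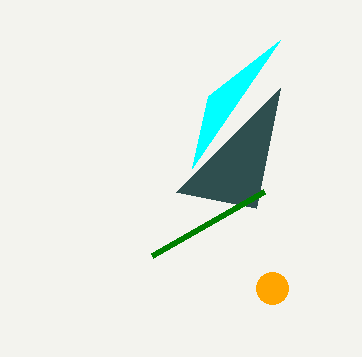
px0_1 = 192; py0_1 = 168; center_x_2 = 272; center_y_2 = 288; radius_2 = 16; px0_3 = 280; py0_3 = 88; px1_4 = 152; py1_4 = 256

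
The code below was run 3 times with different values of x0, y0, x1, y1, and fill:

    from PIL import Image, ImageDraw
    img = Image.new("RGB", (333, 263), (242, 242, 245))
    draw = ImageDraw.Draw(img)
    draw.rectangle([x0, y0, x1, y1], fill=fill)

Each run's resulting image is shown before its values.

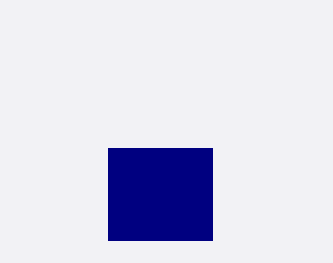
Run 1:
x0 = 108; y0 = 148; x1 = 212; y1 = 240; fill = 'navy'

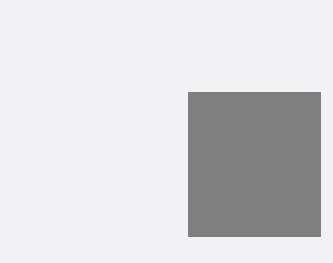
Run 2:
x0 = 188; y0 = 92; x1 = 320; y1 = 236; fill = 'gray'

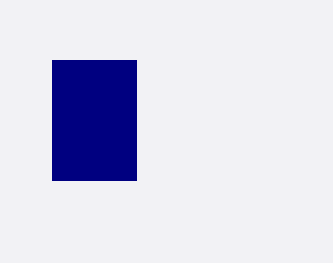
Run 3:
x0 = 52
y0 = 60
x1 = 136
y1 = 180
fill = 'navy'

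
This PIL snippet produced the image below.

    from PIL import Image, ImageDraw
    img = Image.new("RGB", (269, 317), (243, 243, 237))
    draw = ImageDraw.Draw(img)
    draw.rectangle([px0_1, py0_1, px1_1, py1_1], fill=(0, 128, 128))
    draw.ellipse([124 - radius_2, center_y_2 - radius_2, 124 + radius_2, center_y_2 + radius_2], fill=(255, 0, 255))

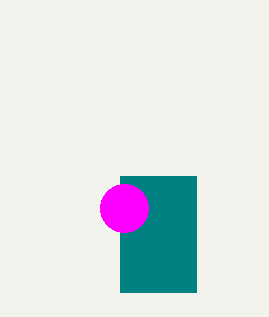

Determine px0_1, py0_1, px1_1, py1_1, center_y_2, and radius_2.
px0_1 = 120
py0_1 = 176
px1_1 = 196
py1_1 = 292
center_y_2 = 208
radius_2 = 24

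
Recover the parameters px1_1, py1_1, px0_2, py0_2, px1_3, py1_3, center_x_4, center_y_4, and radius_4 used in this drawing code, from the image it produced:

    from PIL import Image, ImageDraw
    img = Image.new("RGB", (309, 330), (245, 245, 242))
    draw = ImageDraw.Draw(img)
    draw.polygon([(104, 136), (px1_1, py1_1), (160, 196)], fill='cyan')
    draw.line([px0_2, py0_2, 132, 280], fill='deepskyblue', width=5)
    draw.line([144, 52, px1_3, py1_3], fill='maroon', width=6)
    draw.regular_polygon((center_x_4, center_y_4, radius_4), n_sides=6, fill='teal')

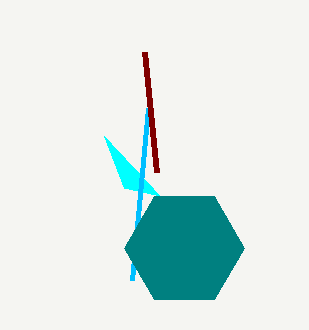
px1_1 = 124; py1_1 = 188; px0_2 = 148; py0_2 = 108; px1_3 = 156; py1_3 = 172; center_x_4 = 184; center_y_4 = 248; radius_4 = 60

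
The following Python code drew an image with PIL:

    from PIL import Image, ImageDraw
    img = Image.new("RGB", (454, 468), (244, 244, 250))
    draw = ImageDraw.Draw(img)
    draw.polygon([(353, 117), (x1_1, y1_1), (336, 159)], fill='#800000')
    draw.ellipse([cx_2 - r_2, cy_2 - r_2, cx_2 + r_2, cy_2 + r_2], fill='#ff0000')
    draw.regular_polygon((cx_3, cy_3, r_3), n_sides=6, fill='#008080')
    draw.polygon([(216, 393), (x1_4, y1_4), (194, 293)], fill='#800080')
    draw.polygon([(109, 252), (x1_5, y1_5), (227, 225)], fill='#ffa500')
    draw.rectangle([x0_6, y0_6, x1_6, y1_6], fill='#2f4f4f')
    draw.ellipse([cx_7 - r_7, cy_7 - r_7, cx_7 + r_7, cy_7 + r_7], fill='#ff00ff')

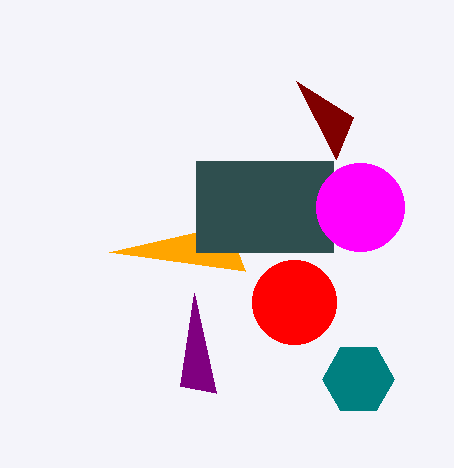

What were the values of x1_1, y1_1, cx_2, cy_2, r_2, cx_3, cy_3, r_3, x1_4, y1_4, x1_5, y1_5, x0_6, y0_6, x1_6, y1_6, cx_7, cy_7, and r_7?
x1_1 = 296; y1_1 = 81; cx_2 = 294; cy_2 = 302; r_2 = 42; cx_3 = 358; cy_3 = 379; r_3 = 36; x1_4 = 180; y1_4 = 386; x1_5 = 245; y1_5 = 271; x0_6 = 196; y0_6 = 161; x1_6 = 333; y1_6 = 252; cx_7 = 360; cy_7 = 207; r_7 = 44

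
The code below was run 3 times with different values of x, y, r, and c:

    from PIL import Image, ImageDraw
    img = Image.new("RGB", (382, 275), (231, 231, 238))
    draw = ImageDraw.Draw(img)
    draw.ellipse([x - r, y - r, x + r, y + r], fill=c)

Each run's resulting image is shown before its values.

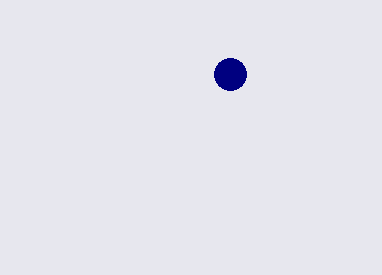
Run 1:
x = 230; y = 74; r = 16; c = 'navy'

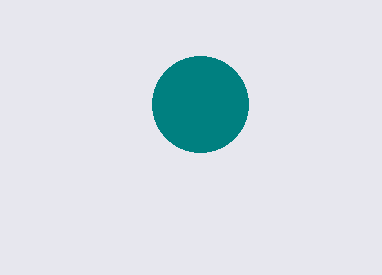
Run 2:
x = 200; y = 104; r = 48; c = 'teal'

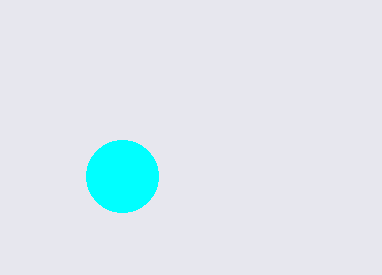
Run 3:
x = 122, y = 176, r = 36, c = 'cyan'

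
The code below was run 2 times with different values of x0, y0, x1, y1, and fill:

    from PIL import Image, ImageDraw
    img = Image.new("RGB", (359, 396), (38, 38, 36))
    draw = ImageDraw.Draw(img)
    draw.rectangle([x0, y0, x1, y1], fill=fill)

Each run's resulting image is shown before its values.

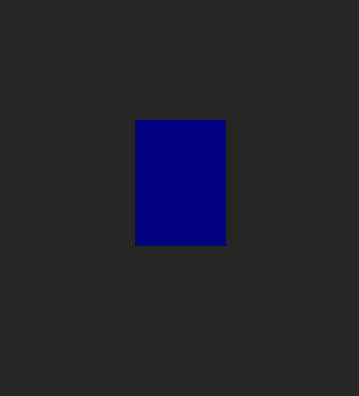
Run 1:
x0 = 135
y0 = 120
x1 = 225
y1 = 245
fill = 'navy'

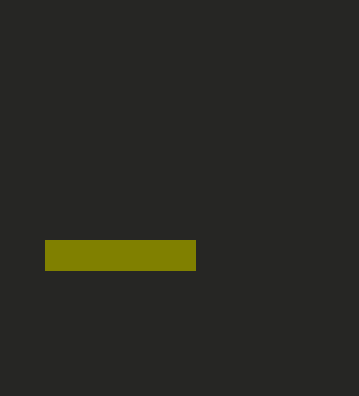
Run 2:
x0 = 45
y0 = 240
x1 = 195
y1 = 270
fill = 'olive'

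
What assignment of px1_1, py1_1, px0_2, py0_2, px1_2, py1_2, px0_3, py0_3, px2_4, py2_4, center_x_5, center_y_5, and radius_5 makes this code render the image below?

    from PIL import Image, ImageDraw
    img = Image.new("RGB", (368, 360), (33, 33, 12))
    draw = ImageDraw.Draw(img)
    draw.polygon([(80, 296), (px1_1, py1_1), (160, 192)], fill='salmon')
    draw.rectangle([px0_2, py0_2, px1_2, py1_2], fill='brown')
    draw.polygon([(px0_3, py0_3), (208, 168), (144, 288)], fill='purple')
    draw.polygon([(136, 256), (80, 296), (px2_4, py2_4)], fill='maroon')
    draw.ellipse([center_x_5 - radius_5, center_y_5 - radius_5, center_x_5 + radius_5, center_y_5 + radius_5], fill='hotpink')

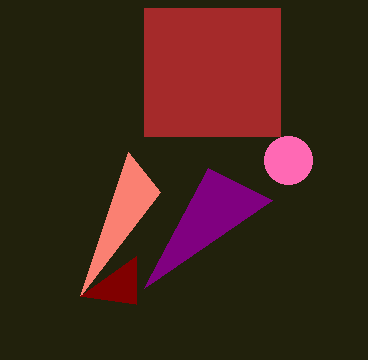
px1_1 = 128; py1_1 = 152; px0_2 = 144; py0_2 = 8; px1_2 = 280; py1_2 = 136; px0_3 = 272; py0_3 = 200; px2_4 = 136; py2_4 = 304; center_x_5 = 288; center_y_5 = 160; radius_5 = 24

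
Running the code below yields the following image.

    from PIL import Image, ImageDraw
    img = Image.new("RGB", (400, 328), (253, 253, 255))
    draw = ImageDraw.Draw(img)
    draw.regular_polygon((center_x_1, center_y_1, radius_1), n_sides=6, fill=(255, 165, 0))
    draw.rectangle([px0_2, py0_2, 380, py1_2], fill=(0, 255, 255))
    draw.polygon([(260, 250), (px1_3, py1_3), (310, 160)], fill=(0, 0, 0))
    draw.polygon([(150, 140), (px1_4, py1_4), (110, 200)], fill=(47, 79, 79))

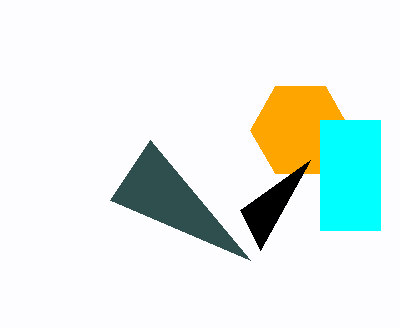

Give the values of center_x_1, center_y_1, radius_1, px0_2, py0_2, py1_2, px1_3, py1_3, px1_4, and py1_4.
center_x_1 = 300
center_y_1 = 130
radius_1 = 50
px0_2 = 320
py0_2 = 120
py1_2 = 230
px1_3 = 240
py1_3 = 210
px1_4 = 250
py1_4 = 260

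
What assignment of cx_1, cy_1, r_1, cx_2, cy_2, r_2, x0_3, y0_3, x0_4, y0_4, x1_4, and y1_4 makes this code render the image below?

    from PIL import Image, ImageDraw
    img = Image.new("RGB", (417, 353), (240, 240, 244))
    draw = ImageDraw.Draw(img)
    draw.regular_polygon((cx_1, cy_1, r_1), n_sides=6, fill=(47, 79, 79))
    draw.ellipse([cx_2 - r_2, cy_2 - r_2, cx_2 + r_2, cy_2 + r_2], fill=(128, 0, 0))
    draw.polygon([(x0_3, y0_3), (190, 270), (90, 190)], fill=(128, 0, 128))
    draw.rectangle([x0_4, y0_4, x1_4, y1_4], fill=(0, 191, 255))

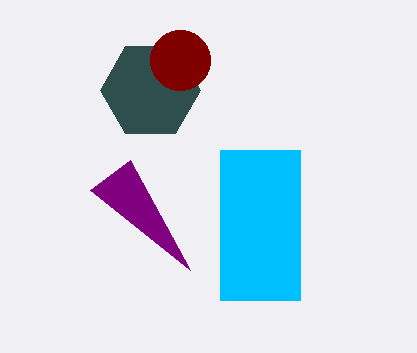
cx_1 = 150
cy_1 = 90
r_1 = 50
cx_2 = 180
cy_2 = 60
r_2 = 30
x0_3 = 130
y0_3 = 160
x0_4 = 220
y0_4 = 150
x1_4 = 300
y1_4 = 300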